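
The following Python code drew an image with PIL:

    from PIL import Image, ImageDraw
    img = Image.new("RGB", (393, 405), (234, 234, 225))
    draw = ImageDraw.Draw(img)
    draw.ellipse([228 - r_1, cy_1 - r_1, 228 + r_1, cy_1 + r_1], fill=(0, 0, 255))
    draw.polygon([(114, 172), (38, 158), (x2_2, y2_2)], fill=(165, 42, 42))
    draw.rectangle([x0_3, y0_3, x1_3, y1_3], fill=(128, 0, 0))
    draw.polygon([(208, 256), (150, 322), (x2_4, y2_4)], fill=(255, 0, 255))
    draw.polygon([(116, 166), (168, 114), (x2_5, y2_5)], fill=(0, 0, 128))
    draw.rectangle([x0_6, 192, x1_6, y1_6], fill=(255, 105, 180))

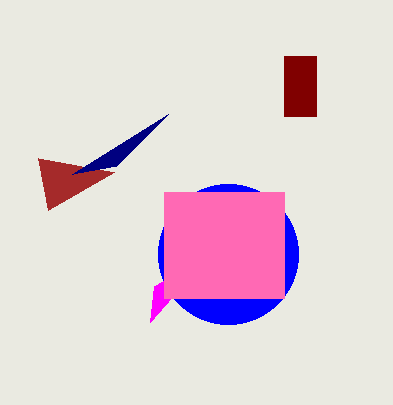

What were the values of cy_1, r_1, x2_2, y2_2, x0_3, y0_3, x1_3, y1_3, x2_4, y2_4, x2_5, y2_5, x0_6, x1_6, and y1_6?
cy_1 = 254
r_1 = 70
x2_2 = 48
y2_2 = 210
x0_3 = 284
y0_3 = 56
x1_3 = 316
y1_3 = 116
x2_4 = 154
y2_4 = 286
x2_5 = 72
y2_5 = 174
x0_6 = 164
x1_6 = 284
y1_6 = 298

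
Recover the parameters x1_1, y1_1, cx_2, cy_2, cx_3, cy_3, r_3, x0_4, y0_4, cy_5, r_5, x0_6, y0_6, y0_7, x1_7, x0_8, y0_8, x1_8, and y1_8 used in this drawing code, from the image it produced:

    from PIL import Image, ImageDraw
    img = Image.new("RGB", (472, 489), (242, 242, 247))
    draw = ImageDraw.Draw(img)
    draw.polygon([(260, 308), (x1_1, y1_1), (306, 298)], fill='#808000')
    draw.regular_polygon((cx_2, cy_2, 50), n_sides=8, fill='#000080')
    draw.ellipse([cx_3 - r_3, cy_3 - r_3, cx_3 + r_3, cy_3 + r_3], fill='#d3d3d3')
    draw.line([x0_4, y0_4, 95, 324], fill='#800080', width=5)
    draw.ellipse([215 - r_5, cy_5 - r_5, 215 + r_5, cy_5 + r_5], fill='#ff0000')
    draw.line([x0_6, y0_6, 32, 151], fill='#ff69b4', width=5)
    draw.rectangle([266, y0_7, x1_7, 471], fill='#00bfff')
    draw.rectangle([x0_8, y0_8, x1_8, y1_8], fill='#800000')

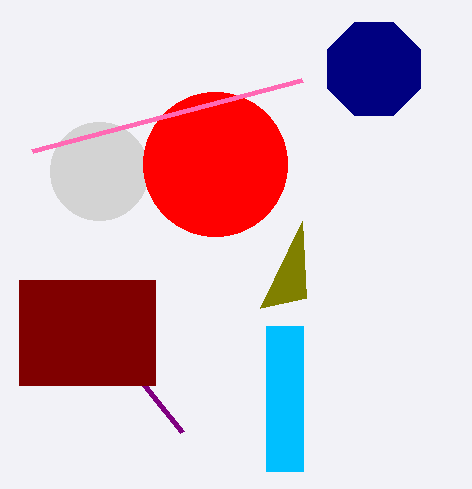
x1_1 = 302; y1_1 = 221; cx_2 = 374; cy_2 = 69; cx_3 = 99; cy_3 = 171; r_3 = 49; x0_4 = 182; y0_4 = 432; cy_5 = 164; r_5 = 72; x0_6 = 302; y0_6 = 80; y0_7 = 326; x1_7 = 303; x0_8 = 19; y0_8 = 280; x1_8 = 155; y1_8 = 385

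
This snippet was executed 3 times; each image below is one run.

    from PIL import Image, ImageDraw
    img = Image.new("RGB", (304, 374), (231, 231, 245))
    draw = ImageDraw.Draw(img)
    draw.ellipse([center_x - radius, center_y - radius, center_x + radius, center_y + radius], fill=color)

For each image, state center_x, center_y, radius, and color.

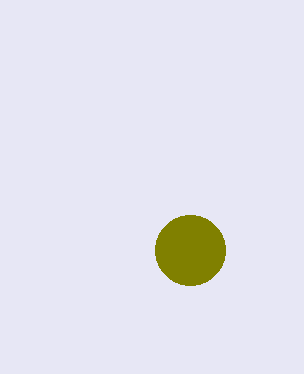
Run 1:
center_x = 190; center_y = 250; radius = 35; color = 'olive'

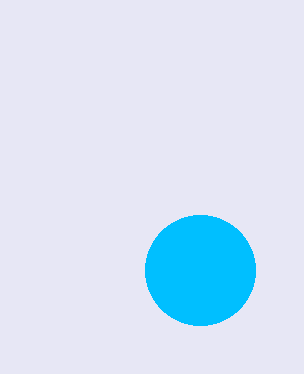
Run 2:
center_x = 200; center_y = 270; radius = 55; color = 'deepskyblue'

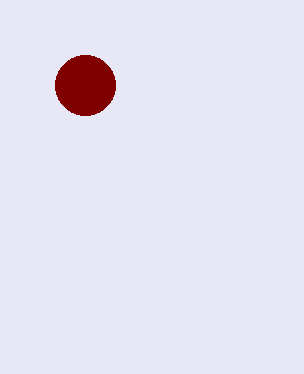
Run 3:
center_x = 85
center_y = 85
radius = 30
color = 'maroon'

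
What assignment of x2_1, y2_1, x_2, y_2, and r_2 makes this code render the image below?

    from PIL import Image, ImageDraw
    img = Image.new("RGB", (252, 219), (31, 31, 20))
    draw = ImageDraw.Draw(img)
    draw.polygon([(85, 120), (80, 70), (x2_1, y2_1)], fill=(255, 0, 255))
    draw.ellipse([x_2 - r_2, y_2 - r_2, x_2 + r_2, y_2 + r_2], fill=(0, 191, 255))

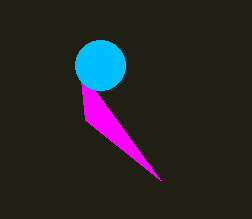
x2_1 = 160, y2_1 = 180, x_2 = 100, y_2 = 65, r_2 = 25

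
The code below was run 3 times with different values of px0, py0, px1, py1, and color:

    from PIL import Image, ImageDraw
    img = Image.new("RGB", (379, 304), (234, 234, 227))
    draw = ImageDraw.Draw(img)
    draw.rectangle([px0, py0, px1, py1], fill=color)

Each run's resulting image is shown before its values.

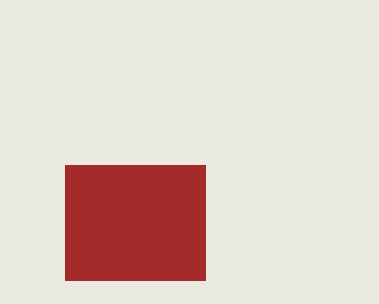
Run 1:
px0 = 65
py0 = 165
px1 = 205
py1 = 280
color = 'brown'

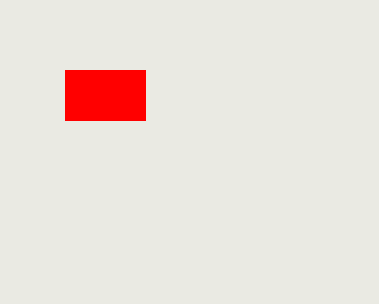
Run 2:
px0 = 65
py0 = 70
px1 = 145
py1 = 120
color = 'red'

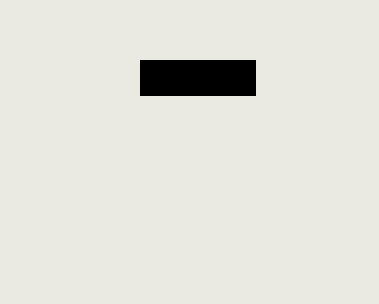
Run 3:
px0 = 140, py0 = 60, px1 = 255, py1 = 95, color = 'black'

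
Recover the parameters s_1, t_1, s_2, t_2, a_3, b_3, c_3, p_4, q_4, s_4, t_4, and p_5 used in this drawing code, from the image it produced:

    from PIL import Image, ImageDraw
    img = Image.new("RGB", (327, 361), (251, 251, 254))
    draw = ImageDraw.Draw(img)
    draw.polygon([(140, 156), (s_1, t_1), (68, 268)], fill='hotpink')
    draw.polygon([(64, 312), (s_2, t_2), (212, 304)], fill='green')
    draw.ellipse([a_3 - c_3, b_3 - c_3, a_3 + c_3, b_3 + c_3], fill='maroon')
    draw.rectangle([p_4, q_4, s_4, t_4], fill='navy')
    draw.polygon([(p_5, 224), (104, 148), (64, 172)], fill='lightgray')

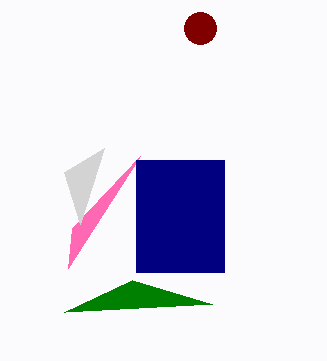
s_1 = 72; t_1 = 228; s_2 = 132; t_2 = 280; a_3 = 200; b_3 = 28; c_3 = 16; p_4 = 136; q_4 = 160; s_4 = 224; t_4 = 272; p_5 = 80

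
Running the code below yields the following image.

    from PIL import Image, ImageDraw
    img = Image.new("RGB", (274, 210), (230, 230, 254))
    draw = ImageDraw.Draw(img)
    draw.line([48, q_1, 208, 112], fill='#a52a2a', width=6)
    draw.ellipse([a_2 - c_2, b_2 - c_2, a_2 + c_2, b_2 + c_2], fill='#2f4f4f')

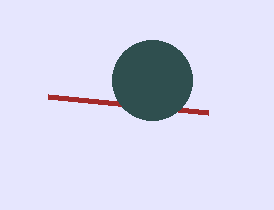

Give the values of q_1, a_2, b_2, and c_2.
q_1 = 96
a_2 = 152
b_2 = 80
c_2 = 40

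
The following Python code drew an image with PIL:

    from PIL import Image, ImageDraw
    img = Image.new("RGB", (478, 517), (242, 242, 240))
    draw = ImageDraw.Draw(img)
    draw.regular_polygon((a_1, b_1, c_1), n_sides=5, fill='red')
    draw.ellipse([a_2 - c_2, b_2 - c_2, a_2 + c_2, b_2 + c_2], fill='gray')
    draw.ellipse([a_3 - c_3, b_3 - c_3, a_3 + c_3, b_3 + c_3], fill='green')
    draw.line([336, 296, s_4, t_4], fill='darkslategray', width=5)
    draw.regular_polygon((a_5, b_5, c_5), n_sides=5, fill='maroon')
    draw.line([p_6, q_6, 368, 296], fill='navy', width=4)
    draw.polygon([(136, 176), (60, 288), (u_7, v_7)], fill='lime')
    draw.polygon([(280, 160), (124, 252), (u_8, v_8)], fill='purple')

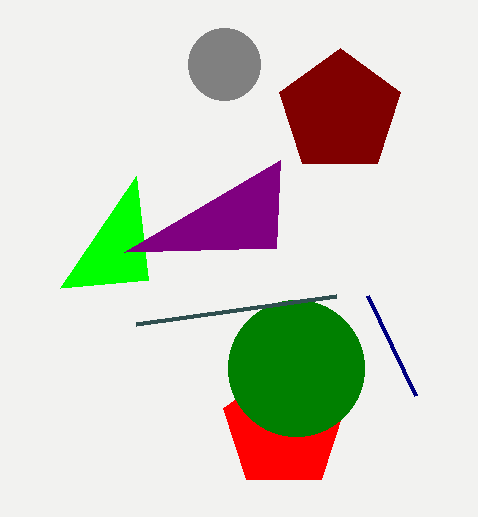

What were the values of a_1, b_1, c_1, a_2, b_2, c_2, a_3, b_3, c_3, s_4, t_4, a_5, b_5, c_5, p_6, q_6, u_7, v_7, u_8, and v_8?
a_1 = 284, b_1 = 428, c_1 = 64, a_2 = 224, b_2 = 64, c_2 = 36, a_3 = 296, b_3 = 368, c_3 = 68, s_4 = 136, t_4 = 324, a_5 = 340, b_5 = 112, c_5 = 64, p_6 = 416, q_6 = 396, u_7 = 148, v_7 = 280, u_8 = 276, v_8 = 248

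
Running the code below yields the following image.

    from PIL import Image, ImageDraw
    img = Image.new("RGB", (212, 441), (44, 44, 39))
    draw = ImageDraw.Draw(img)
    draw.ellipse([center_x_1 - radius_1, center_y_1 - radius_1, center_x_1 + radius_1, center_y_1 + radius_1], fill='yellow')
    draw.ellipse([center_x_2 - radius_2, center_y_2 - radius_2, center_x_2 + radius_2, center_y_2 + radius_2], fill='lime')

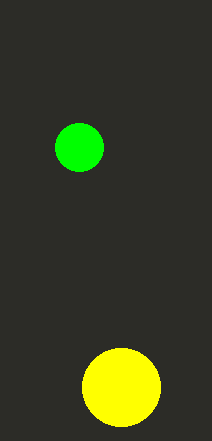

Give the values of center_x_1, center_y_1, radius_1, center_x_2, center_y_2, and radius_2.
center_x_1 = 121; center_y_1 = 387; radius_1 = 39; center_x_2 = 79; center_y_2 = 147; radius_2 = 24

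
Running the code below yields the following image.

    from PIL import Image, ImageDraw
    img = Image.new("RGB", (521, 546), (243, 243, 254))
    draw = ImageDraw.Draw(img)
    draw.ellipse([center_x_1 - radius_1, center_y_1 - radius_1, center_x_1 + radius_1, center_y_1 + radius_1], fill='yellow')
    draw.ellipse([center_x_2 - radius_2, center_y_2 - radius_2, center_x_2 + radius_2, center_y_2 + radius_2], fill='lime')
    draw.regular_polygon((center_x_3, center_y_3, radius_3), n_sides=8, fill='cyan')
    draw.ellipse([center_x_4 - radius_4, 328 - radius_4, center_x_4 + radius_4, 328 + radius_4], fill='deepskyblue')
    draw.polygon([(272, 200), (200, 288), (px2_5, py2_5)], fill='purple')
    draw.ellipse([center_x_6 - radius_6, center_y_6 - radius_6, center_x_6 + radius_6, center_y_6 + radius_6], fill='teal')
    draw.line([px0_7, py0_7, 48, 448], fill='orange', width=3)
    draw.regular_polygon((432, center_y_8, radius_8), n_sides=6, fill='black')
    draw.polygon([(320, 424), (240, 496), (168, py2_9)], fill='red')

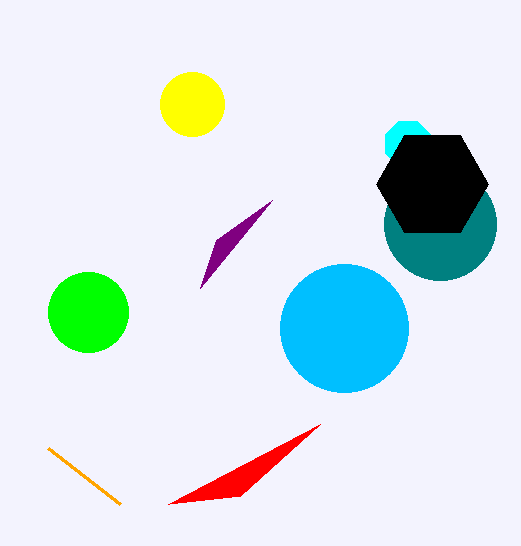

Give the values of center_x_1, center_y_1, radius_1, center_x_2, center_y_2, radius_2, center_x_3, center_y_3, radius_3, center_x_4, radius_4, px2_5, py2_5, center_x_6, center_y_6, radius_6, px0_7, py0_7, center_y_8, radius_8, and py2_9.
center_x_1 = 192, center_y_1 = 104, radius_1 = 32, center_x_2 = 88, center_y_2 = 312, radius_2 = 40, center_x_3 = 408, center_y_3 = 144, radius_3 = 24, center_x_4 = 344, radius_4 = 64, px2_5 = 216, py2_5 = 240, center_x_6 = 440, center_y_6 = 224, radius_6 = 56, px0_7 = 120, py0_7 = 504, center_y_8 = 184, radius_8 = 56, py2_9 = 504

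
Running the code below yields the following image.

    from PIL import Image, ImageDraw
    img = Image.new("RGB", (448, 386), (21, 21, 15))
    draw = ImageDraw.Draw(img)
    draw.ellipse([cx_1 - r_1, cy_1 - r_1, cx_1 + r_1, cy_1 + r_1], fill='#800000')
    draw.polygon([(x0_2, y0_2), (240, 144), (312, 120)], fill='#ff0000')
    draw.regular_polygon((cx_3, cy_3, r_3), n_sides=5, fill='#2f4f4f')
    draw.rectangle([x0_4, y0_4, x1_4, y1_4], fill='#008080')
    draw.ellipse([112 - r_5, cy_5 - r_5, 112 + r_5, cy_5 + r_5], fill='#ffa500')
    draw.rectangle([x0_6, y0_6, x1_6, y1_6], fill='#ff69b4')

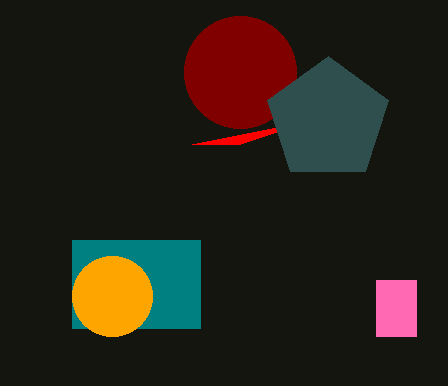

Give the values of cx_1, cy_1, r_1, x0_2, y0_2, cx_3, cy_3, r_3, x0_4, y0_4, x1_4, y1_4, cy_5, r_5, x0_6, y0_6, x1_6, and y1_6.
cx_1 = 240
cy_1 = 72
r_1 = 56
x0_2 = 192
y0_2 = 144
cx_3 = 328
cy_3 = 120
r_3 = 64
x0_4 = 72
y0_4 = 240
x1_4 = 200
y1_4 = 328
cy_5 = 296
r_5 = 40
x0_6 = 376
y0_6 = 280
x1_6 = 416
y1_6 = 336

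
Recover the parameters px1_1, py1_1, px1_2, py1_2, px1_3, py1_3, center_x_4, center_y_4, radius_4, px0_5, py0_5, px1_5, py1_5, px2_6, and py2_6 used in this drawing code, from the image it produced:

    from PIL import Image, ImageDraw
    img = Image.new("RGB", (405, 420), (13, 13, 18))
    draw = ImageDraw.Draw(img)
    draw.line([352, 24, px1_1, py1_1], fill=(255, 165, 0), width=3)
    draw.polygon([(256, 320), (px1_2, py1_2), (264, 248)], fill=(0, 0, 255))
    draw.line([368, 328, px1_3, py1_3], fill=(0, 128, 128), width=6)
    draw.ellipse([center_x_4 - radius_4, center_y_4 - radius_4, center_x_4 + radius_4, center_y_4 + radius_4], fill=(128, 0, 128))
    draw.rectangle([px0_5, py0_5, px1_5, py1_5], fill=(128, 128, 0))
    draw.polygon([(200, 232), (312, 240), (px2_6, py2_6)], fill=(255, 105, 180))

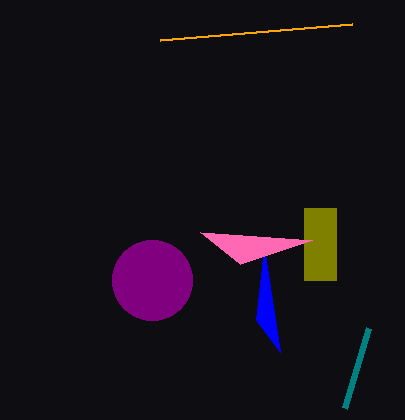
px1_1 = 160, py1_1 = 40, px1_2 = 280, py1_2 = 352, px1_3 = 344, py1_3 = 408, center_x_4 = 152, center_y_4 = 280, radius_4 = 40, px0_5 = 304, py0_5 = 208, px1_5 = 336, py1_5 = 280, px2_6 = 240, py2_6 = 264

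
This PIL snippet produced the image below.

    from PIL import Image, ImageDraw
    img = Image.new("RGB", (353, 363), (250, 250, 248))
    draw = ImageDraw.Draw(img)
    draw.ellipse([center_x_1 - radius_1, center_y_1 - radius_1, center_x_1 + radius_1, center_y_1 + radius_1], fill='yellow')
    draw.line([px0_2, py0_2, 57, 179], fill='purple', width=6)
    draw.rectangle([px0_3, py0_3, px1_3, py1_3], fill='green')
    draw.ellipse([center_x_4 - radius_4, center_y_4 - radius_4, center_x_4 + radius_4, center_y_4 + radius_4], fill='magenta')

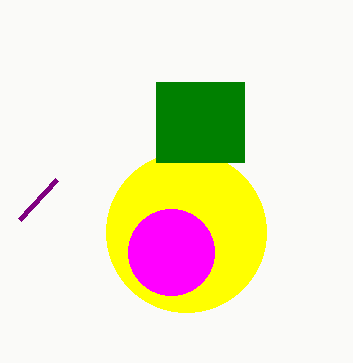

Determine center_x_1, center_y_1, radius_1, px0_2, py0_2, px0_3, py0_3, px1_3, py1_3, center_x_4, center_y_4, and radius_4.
center_x_1 = 186
center_y_1 = 232
radius_1 = 80
px0_2 = 20
py0_2 = 219
px0_3 = 156
py0_3 = 82
px1_3 = 244
py1_3 = 162
center_x_4 = 171
center_y_4 = 252
radius_4 = 43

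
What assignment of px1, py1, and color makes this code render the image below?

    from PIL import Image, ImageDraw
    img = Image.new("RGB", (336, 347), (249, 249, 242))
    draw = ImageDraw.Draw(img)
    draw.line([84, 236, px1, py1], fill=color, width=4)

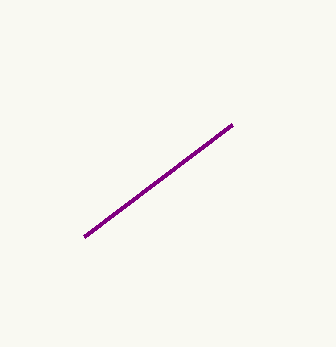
px1 = 232, py1 = 124, color = 'purple'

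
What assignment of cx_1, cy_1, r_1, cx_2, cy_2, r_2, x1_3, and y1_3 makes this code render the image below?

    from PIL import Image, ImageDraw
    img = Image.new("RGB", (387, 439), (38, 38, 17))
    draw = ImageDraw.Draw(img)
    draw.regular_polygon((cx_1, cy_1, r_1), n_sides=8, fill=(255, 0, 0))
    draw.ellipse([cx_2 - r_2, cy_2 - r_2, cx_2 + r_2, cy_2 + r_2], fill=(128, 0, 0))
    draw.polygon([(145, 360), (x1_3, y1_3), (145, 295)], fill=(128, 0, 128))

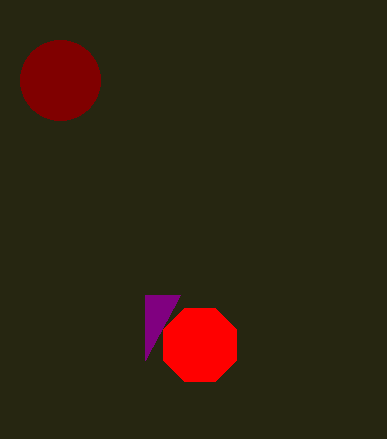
cx_1 = 200
cy_1 = 345
r_1 = 40
cx_2 = 60
cy_2 = 80
r_2 = 40
x1_3 = 180
y1_3 = 295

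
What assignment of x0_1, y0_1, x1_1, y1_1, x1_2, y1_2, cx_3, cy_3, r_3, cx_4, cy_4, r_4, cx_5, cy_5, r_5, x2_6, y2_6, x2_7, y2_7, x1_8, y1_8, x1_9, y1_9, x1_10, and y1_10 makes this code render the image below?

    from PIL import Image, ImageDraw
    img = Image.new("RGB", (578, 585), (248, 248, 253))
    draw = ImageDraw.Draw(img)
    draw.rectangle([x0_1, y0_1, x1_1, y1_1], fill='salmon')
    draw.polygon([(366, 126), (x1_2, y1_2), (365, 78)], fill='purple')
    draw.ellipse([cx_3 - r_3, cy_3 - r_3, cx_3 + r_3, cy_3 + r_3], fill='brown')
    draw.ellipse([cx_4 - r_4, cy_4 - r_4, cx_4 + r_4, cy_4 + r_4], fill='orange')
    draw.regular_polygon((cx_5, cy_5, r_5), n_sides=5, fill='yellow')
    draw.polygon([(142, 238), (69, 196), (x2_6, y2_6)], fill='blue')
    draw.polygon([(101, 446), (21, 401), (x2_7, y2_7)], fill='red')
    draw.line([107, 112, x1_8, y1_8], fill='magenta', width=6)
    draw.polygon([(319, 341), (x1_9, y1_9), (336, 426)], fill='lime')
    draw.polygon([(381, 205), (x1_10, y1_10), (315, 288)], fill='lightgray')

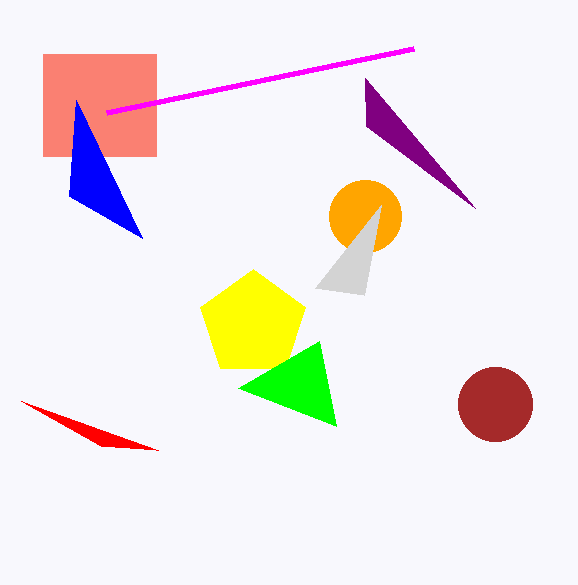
x0_1 = 43, y0_1 = 54, x1_1 = 156, y1_1 = 156, x1_2 = 475, y1_2 = 208, cx_3 = 495, cy_3 = 404, r_3 = 37, cx_4 = 365, cy_4 = 216, r_4 = 36, cx_5 = 253, cy_5 = 324, r_5 = 55, x2_6 = 76, y2_6 = 100, x2_7 = 158, y2_7 = 450, x1_8 = 414, y1_8 = 48, x1_9 = 238, y1_9 = 388, x1_10 = 364, y1_10 = 295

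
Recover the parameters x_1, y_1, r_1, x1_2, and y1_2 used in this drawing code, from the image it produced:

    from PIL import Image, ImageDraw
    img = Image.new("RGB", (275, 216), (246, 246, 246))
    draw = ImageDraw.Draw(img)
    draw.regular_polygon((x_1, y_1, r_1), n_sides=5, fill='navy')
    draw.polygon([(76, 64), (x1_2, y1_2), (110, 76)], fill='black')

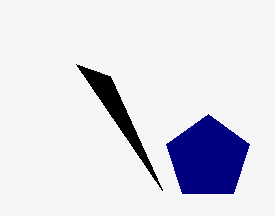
x_1 = 208, y_1 = 158, r_1 = 44, x1_2 = 162, y1_2 = 190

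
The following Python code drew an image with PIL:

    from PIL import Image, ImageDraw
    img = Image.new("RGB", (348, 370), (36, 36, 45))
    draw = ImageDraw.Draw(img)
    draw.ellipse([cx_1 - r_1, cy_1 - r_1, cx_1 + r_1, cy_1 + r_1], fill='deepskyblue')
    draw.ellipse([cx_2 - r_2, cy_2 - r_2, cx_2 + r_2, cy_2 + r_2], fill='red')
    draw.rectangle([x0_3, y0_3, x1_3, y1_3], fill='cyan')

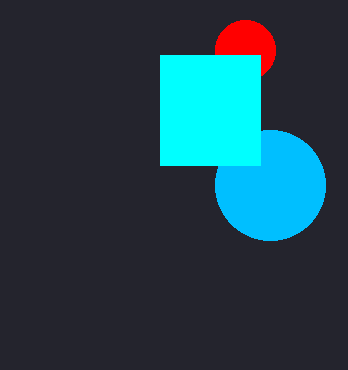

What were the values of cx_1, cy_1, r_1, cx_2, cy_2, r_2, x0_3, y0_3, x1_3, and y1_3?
cx_1 = 270, cy_1 = 185, r_1 = 55, cx_2 = 245, cy_2 = 50, r_2 = 30, x0_3 = 160, y0_3 = 55, x1_3 = 260, y1_3 = 165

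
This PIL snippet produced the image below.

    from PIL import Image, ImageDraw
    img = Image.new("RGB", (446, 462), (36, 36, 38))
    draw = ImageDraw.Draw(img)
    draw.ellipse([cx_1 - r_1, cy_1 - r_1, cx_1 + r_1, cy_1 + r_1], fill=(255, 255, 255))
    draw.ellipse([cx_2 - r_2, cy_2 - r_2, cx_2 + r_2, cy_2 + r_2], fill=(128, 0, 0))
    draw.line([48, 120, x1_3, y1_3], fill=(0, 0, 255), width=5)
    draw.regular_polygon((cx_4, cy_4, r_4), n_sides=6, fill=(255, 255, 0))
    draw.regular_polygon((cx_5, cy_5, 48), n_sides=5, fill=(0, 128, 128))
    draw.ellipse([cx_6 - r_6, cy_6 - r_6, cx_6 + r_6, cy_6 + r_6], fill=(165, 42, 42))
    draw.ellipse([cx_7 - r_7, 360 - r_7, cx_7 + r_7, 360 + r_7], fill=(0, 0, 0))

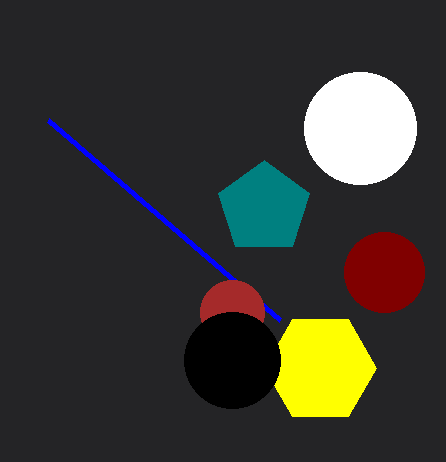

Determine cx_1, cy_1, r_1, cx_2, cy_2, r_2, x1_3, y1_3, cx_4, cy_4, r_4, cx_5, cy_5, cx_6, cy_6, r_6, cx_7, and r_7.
cx_1 = 360; cy_1 = 128; r_1 = 56; cx_2 = 384; cy_2 = 272; r_2 = 40; x1_3 = 280; y1_3 = 320; cx_4 = 320; cy_4 = 368; r_4 = 56; cx_5 = 264; cy_5 = 208; cx_6 = 232; cy_6 = 312; r_6 = 32; cx_7 = 232; r_7 = 48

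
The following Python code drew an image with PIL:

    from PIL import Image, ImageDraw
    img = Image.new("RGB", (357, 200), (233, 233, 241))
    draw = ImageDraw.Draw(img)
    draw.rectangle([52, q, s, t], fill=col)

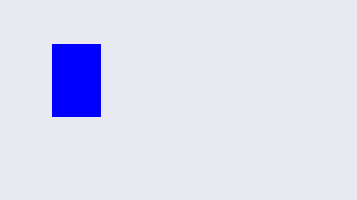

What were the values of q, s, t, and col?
q = 44
s = 100
t = 116
col = 'blue'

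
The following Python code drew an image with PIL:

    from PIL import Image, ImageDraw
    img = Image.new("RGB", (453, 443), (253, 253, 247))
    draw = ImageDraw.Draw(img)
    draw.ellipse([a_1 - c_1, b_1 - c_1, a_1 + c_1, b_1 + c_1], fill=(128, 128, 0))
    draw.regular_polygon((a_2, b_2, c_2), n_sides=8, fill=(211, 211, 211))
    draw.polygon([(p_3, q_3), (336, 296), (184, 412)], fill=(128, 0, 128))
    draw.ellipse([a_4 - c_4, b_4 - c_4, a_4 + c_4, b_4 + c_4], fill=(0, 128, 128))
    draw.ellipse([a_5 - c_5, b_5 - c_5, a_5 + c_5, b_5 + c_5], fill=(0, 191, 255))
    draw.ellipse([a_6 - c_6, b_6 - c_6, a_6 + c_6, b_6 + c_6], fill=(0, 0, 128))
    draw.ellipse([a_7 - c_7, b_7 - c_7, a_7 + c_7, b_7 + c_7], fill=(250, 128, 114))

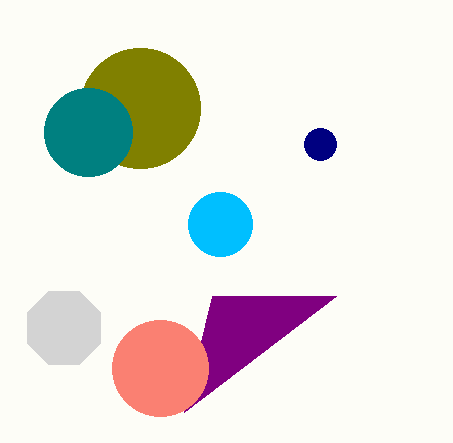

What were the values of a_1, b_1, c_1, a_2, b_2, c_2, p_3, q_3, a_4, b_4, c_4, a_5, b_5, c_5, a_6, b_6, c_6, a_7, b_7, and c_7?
a_1 = 140; b_1 = 108; c_1 = 60; a_2 = 64; b_2 = 328; c_2 = 40; p_3 = 212; q_3 = 296; a_4 = 88; b_4 = 132; c_4 = 44; a_5 = 220; b_5 = 224; c_5 = 32; a_6 = 320; b_6 = 144; c_6 = 16; a_7 = 160; b_7 = 368; c_7 = 48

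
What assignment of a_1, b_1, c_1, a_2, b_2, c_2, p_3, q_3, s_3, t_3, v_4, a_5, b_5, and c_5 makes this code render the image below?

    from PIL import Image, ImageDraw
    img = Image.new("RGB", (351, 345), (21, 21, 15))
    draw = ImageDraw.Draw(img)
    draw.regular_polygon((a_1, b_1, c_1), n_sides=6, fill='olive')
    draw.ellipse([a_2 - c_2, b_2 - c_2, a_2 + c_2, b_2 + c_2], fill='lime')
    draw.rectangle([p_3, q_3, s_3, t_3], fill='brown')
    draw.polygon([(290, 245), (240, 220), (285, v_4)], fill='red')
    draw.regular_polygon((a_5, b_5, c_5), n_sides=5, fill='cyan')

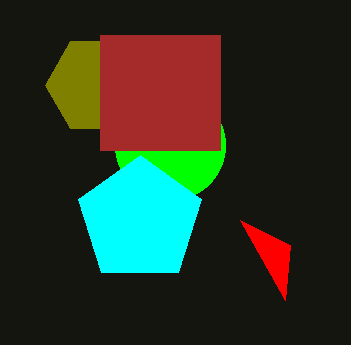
a_1 = 95; b_1 = 85; c_1 = 50; a_2 = 170; b_2 = 145; c_2 = 55; p_3 = 100; q_3 = 35; s_3 = 220; t_3 = 150; v_4 = 300; a_5 = 140; b_5 = 220; c_5 = 65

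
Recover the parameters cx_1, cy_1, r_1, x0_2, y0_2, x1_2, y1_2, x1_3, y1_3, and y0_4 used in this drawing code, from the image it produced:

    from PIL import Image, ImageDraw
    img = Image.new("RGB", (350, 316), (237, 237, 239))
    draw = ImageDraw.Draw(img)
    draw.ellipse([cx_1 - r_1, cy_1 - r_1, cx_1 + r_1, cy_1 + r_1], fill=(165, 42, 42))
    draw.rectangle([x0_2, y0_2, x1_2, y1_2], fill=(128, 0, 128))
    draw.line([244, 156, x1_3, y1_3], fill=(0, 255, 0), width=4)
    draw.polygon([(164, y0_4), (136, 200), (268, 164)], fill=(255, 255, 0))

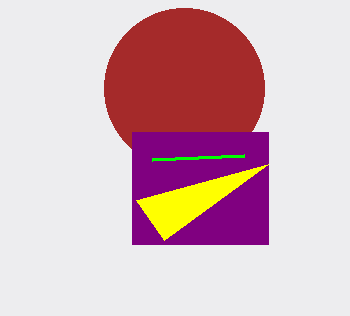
cx_1 = 184
cy_1 = 88
r_1 = 80
x0_2 = 132
y0_2 = 132
x1_2 = 268
y1_2 = 244
x1_3 = 152
y1_3 = 160
y0_4 = 240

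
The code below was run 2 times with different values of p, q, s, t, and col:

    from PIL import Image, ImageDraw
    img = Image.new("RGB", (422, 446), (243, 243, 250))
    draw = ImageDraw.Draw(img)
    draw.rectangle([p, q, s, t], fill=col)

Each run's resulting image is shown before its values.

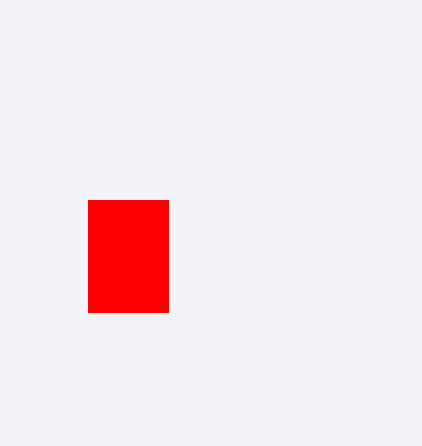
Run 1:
p = 88, q = 200, s = 168, t = 312, col = 'red'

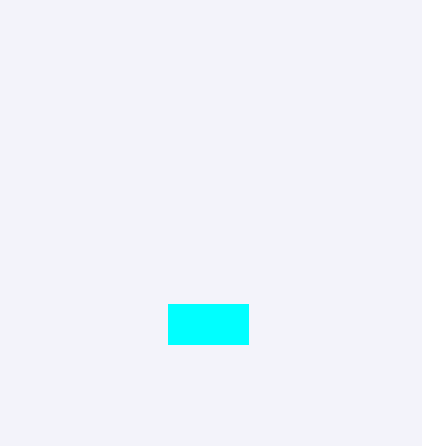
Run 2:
p = 168; q = 304; s = 248; t = 344; col = 'cyan'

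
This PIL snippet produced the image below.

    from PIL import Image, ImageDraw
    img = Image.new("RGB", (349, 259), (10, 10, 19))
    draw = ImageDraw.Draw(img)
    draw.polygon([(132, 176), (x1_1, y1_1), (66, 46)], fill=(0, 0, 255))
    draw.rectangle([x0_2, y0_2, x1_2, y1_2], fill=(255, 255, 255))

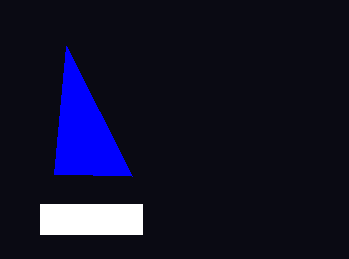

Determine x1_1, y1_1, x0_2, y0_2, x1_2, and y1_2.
x1_1 = 54
y1_1 = 174
x0_2 = 40
y0_2 = 204
x1_2 = 142
y1_2 = 234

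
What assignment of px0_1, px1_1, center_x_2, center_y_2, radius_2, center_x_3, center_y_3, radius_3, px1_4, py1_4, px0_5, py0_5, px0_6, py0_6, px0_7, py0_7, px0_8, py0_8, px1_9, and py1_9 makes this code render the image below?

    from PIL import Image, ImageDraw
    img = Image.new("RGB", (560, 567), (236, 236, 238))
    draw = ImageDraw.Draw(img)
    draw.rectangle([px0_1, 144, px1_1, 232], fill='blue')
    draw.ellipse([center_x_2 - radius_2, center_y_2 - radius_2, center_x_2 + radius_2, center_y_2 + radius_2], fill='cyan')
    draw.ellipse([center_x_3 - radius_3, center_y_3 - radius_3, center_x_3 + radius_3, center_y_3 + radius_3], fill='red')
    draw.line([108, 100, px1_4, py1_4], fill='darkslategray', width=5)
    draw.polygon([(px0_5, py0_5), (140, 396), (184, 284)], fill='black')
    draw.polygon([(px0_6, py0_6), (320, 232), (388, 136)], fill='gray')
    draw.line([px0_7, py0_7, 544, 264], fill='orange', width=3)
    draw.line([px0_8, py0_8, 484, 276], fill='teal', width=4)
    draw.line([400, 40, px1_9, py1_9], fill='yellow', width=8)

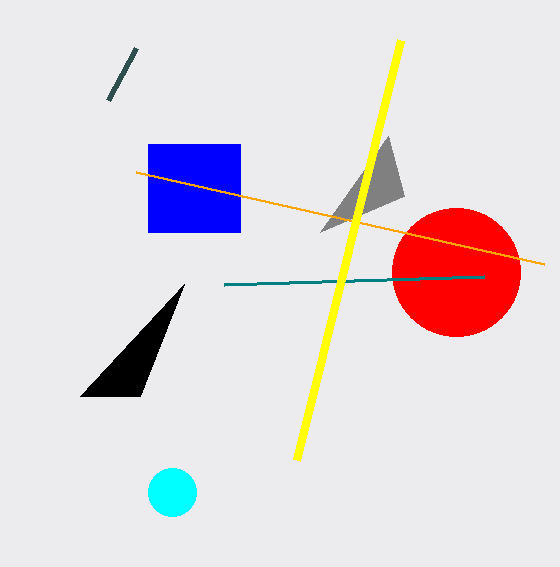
px0_1 = 148; px1_1 = 240; center_x_2 = 172; center_y_2 = 492; radius_2 = 24; center_x_3 = 456; center_y_3 = 272; radius_3 = 64; px1_4 = 136; py1_4 = 48; px0_5 = 80; py0_5 = 396; px0_6 = 404; py0_6 = 196; px0_7 = 136; py0_7 = 172; px0_8 = 224; py0_8 = 284; px1_9 = 296; py1_9 = 460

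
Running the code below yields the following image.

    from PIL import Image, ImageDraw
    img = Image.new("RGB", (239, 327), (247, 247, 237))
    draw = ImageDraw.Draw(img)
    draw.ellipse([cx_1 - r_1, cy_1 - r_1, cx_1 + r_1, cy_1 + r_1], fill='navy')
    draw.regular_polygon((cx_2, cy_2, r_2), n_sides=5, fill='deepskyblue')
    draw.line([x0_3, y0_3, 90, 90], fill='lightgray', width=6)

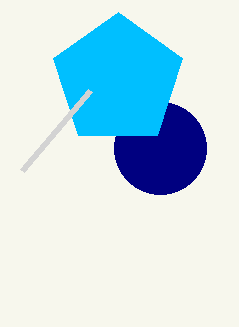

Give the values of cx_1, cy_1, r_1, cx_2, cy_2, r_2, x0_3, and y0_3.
cx_1 = 160, cy_1 = 148, r_1 = 46, cx_2 = 118, cy_2 = 80, r_2 = 68, x0_3 = 22, y0_3 = 170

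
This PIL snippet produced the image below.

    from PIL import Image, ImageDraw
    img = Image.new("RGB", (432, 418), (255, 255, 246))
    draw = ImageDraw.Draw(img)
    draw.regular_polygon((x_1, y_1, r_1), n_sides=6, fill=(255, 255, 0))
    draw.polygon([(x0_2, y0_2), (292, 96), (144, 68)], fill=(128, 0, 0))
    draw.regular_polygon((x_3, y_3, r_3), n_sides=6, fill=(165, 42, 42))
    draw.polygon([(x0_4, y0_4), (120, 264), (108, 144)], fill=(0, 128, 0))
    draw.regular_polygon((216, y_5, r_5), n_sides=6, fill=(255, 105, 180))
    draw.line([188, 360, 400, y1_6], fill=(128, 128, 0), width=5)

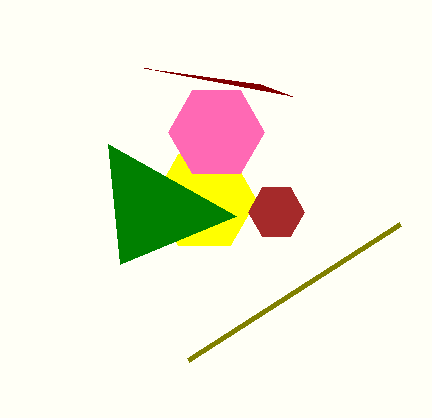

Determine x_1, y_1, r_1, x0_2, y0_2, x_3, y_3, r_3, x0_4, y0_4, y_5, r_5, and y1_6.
x_1 = 204; y_1 = 200; r_1 = 52; x0_2 = 260; y0_2 = 84; x_3 = 276; y_3 = 212; r_3 = 28; x0_4 = 236; y0_4 = 216; y_5 = 132; r_5 = 48; y1_6 = 224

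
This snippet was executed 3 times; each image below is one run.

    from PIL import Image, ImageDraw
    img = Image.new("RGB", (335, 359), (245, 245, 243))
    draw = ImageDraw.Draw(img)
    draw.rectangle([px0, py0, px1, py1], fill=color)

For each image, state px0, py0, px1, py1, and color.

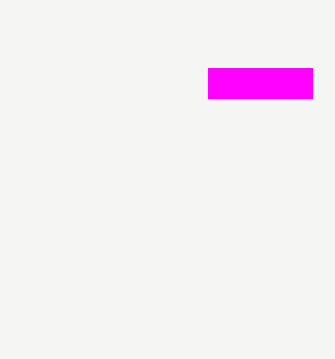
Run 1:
px0 = 208
py0 = 68
px1 = 312
py1 = 98
color = 'magenta'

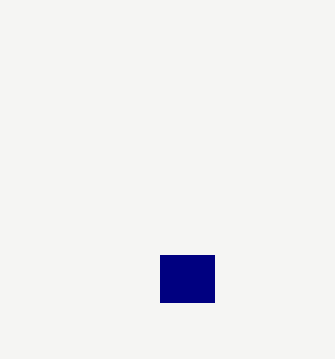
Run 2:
px0 = 160
py0 = 255
px1 = 214
py1 = 302
color = 'navy'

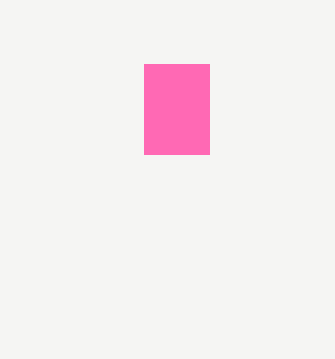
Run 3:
px0 = 144
py0 = 64
px1 = 209
py1 = 154
color = 'hotpink'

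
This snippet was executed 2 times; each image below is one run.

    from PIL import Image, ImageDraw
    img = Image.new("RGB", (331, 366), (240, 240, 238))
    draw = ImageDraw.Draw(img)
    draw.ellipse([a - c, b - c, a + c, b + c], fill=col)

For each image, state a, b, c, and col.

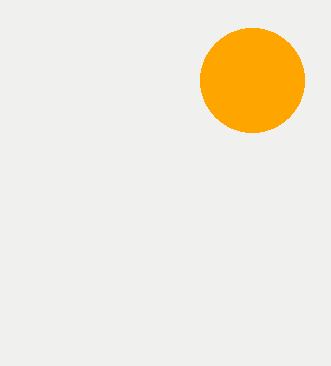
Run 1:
a = 252; b = 80; c = 52; col = 'orange'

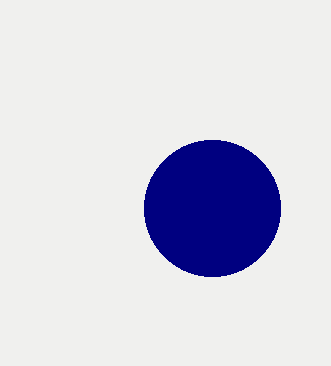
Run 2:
a = 212
b = 208
c = 68
col = 'navy'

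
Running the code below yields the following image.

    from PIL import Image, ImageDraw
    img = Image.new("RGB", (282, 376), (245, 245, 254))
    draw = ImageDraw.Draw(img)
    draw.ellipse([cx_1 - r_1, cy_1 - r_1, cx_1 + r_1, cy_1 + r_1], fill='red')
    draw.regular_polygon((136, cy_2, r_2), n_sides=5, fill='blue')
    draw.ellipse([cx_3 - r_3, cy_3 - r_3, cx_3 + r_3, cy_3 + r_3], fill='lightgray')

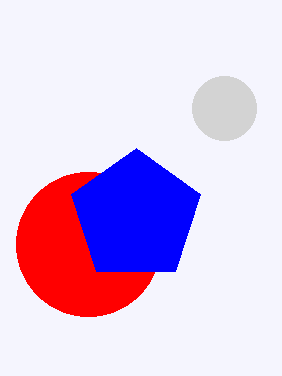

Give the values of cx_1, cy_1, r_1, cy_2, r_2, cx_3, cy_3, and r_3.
cx_1 = 88; cy_1 = 244; r_1 = 72; cy_2 = 216; r_2 = 68; cx_3 = 224; cy_3 = 108; r_3 = 32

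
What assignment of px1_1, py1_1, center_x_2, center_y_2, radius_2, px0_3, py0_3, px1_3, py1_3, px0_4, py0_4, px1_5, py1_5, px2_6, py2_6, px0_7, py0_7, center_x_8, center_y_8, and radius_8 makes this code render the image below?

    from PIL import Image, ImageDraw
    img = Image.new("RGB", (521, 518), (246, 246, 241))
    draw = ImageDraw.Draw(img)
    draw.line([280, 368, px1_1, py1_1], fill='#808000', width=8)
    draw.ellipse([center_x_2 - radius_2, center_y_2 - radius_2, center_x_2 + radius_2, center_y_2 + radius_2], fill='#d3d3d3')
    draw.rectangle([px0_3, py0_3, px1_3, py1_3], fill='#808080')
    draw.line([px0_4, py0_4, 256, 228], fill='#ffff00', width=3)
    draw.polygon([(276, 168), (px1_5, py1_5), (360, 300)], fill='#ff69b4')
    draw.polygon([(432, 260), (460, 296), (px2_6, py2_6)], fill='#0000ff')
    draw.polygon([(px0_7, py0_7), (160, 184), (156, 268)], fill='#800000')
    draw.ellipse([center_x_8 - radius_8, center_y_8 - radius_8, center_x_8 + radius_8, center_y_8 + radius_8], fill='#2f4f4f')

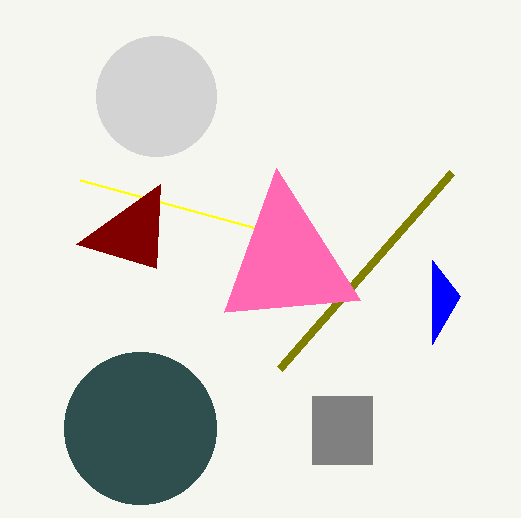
px1_1 = 452
py1_1 = 172
center_x_2 = 156
center_y_2 = 96
radius_2 = 60
px0_3 = 312
py0_3 = 396
px1_3 = 372
py1_3 = 464
px0_4 = 80
py0_4 = 180
px1_5 = 224
py1_5 = 312
px2_6 = 432
py2_6 = 344
px0_7 = 76
py0_7 = 244
center_x_8 = 140
center_y_8 = 428
radius_8 = 76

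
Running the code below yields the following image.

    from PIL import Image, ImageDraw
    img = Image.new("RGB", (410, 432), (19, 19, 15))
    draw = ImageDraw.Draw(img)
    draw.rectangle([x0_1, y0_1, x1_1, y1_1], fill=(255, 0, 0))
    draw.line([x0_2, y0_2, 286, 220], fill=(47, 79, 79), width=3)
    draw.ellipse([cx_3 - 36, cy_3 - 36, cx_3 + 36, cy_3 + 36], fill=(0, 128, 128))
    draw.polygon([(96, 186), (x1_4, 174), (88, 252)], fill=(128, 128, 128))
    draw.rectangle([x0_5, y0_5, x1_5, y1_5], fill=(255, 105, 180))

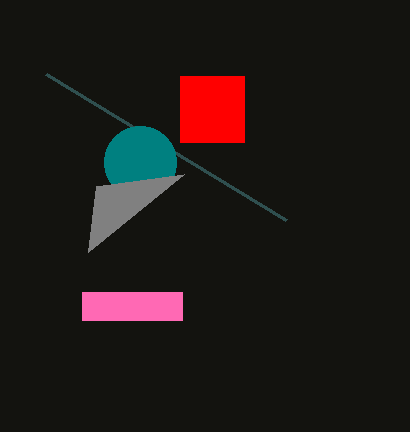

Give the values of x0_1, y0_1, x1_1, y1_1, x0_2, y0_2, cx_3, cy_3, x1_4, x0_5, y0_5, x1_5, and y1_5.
x0_1 = 180
y0_1 = 76
x1_1 = 244
y1_1 = 142
x0_2 = 46
y0_2 = 74
cx_3 = 140
cy_3 = 162
x1_4 = 184
x0_5 = 82
y0_5 = 292
x1_5 = 182
y1_5 = 320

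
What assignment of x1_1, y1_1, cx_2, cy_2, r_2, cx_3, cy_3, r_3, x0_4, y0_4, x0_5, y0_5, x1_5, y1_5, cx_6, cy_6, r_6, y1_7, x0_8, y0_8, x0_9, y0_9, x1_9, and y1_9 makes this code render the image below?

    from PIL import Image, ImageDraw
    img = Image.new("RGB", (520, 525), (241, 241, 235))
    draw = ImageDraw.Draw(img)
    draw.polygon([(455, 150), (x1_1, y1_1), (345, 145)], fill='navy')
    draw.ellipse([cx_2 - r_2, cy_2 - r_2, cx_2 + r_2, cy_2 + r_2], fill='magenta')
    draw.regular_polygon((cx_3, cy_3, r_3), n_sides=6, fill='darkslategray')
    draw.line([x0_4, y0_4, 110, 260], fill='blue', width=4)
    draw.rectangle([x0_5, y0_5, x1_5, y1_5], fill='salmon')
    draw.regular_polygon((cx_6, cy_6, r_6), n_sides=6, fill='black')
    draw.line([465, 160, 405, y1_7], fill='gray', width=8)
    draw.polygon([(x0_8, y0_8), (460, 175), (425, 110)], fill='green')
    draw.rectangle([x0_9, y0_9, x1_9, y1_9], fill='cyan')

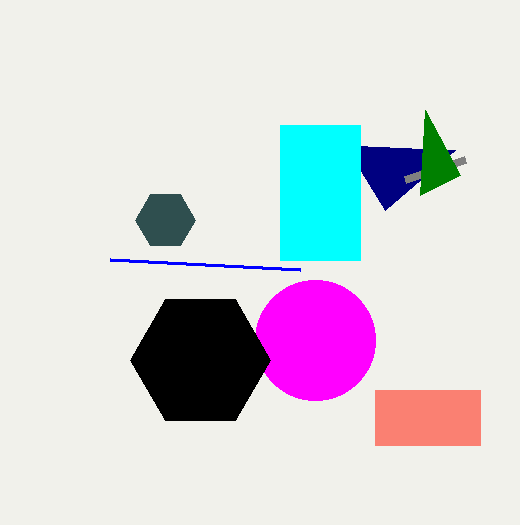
x1_1 = 385
y1_1 = 210
cx_2 = 315
cy_2 = 340
r_2 = 60
cx_3 = 165
cy_3 = 220
r_3 = 30
x0_4 = 300
y0_4 = 270
x0_5 = 375
y0_5 = 390
x1_5 = 480
y1_5 = 445
cx_6 = 200
cy_6 = 360
r_6 = 70
y1_7 = 180
x0_8 = 420
y0_8 = 195
x0_9 = 280
y0_9 = 125
x1_9 = 360
y1_9 = 260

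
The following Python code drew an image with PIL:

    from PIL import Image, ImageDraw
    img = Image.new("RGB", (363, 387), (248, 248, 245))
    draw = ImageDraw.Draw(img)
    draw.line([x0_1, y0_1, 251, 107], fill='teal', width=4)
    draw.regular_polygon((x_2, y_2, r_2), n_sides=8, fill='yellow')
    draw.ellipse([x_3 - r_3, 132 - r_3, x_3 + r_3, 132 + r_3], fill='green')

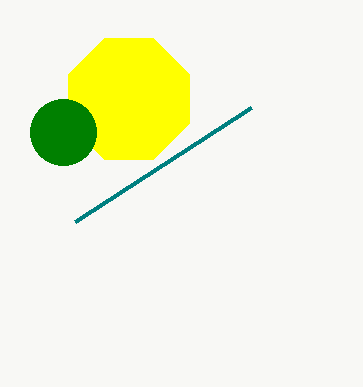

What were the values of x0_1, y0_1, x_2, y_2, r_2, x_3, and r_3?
x0_1 = 75, y0_1 = 221, x_2 = 129, y_2 = 99, r_2 = 65, x_3 = 63, r_3 = 33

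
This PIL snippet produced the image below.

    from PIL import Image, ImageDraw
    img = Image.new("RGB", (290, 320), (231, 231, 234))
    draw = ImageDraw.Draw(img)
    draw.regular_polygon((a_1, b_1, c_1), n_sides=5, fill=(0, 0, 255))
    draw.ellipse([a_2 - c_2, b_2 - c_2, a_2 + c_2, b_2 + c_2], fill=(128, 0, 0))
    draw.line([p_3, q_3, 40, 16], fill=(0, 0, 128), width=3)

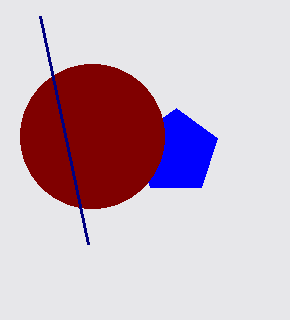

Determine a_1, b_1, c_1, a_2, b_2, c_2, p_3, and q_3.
a_1 = 176, b_1 = 152, c_1 = 44, a_2 = 92, b_2 = 136, c_2 = 72, p_3 = 88, q_3 = 244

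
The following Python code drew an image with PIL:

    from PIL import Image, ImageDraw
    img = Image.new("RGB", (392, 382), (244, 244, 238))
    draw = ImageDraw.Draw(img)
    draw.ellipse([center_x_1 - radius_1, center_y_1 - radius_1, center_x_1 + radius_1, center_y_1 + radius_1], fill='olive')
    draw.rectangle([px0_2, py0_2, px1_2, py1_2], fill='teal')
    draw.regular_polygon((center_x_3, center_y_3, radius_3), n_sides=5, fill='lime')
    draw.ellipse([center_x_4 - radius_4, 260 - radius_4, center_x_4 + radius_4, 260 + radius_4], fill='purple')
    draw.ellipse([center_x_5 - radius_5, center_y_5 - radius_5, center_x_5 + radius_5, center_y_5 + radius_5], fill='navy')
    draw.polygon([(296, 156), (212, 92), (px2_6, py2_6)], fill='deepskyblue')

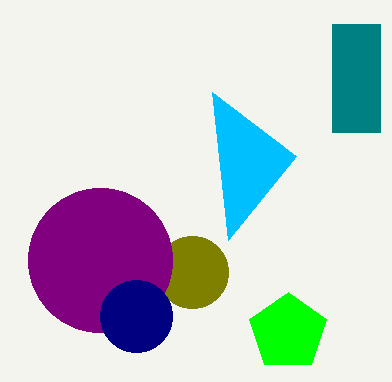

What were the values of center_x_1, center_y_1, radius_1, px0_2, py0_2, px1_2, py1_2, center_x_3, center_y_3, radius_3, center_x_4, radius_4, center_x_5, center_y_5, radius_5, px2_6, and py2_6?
center_x_1 = 192; center_y_1 = 272; radius_1 = 36; px0_2 = 332; py0_2 = 24; px1_2 = 380; py1_2 = 132; center_x_3 = 288; center_y_3 = 332; radius_3 = 40; center_x_4 = 100; radius_4 = 72; center_x_5 = 136; center_y_5 = 316; radius_5 = 36; px2_6 = 228; py2_6 = 240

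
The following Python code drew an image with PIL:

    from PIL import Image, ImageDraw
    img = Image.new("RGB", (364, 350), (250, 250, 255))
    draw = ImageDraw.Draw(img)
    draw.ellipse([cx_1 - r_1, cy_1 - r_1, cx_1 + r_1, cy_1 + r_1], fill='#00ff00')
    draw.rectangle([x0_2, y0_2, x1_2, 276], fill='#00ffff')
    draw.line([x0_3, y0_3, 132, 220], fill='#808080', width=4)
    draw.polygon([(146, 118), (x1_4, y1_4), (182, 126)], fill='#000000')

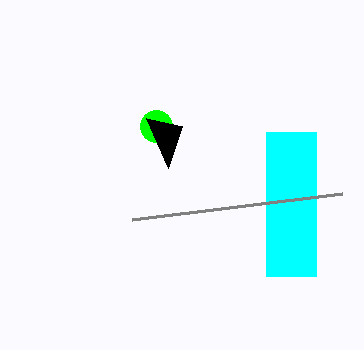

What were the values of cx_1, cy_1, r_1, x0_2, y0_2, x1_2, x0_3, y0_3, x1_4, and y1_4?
cx_1 = 156, cy_1 = 126, r_1 = 16, x0_2 = 266, y0_2 = 132, x1_2 = 316, x0_3 = 342, y0_3 = 194, x1_4 = 168, y1_4 = 168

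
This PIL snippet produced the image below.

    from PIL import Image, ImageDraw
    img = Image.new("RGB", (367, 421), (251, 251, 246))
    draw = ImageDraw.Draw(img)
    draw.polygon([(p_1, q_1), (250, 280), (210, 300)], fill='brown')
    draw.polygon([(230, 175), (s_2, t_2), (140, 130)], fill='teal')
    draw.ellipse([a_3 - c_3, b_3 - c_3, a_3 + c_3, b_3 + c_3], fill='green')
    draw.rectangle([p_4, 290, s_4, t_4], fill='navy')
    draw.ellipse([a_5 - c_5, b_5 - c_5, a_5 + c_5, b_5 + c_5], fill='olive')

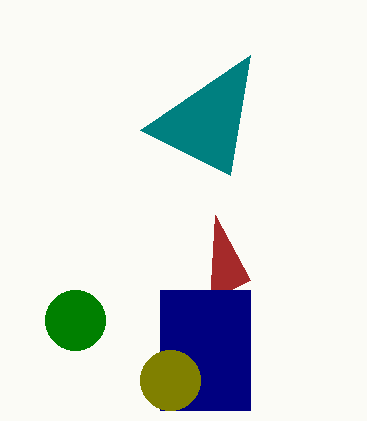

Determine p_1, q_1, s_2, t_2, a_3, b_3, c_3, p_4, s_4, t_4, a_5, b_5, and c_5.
p_1 = 215, q_1 = 215, s_2 = 250, t_2 = 55, a_3 = 75, b_3 = 320, c_3 = 30, p_4 = 160, s_4 = 250, t_4 = 410, a_5 = 170, b_5 = 380, c_5 = 30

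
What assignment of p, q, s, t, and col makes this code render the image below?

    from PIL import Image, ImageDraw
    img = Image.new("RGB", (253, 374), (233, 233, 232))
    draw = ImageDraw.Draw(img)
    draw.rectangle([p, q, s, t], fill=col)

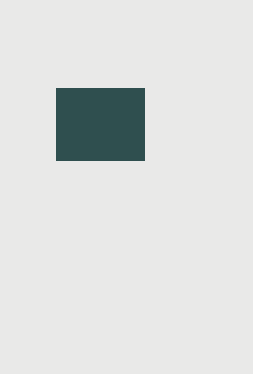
p = 56
q = 88
s = 144
t = 160
col = 'darkslategray'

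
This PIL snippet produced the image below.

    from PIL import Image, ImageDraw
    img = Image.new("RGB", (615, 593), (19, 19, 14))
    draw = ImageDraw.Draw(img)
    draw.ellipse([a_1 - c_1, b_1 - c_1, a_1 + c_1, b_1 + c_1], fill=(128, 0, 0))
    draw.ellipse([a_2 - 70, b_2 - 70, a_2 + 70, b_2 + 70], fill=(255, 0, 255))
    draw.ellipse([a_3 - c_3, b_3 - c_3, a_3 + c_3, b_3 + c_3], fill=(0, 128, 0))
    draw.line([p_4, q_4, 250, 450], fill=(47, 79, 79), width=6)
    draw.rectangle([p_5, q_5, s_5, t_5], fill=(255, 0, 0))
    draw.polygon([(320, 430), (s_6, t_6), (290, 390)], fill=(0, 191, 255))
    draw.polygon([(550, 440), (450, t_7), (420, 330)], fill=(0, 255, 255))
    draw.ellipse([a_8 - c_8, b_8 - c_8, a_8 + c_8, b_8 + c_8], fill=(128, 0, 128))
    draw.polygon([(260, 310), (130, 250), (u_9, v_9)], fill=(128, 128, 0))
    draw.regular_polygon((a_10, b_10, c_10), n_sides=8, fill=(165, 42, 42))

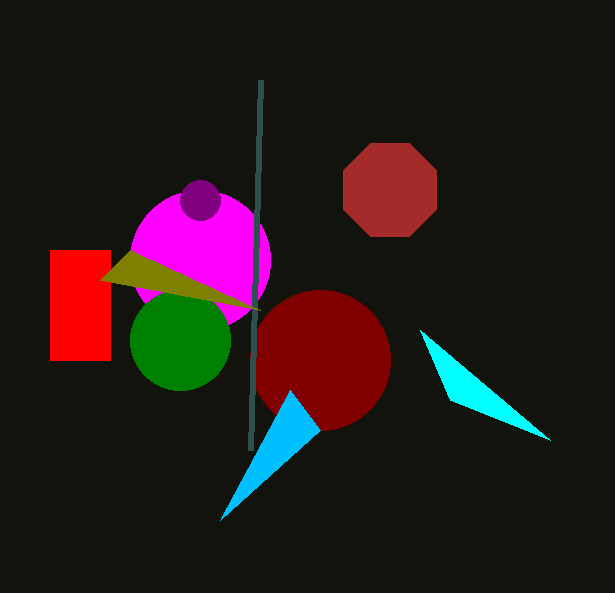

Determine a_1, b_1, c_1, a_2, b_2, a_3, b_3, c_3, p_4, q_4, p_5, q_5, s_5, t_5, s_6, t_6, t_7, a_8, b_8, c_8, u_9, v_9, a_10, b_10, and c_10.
a_1 = 320
b_1 = 360
c_1 = 70
a_2 = 200
b_2 = 260
a_3 = 180
b_3 = 340
c_3 = 50
p_4 = 260
q_4 = 80
p_5 = 50
q_5 = 250
s_5 = 110
t_5 = 360
s_6 = 220
t_6 = 520
t_7 = 400
a_8 = 200
b_8 = 200
c_8 = 20
u_9 = 100
v_9 = 280
a_10 = 390
b_10 = 190
c_10 = 50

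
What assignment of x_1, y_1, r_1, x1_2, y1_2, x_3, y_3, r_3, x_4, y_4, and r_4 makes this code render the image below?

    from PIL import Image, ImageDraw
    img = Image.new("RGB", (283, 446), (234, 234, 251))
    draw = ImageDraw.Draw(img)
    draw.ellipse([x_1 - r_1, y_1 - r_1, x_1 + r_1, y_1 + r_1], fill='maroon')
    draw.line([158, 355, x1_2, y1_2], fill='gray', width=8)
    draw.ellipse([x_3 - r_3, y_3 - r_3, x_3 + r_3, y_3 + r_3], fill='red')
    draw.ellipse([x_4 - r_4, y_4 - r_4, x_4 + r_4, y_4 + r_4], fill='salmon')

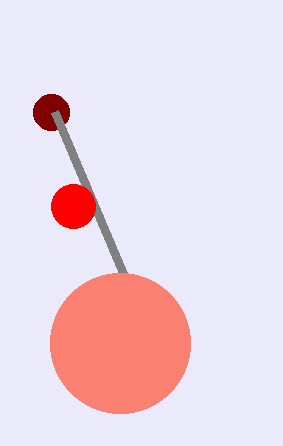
x_1 = 51, y_1 = 112, r_1 = 18, x1_2 = 55, y1_2 = 112, x_3 = 73, y_3 = 206, r_3 = 22, x_4 = 120, y_4 = 343, r_4 = 70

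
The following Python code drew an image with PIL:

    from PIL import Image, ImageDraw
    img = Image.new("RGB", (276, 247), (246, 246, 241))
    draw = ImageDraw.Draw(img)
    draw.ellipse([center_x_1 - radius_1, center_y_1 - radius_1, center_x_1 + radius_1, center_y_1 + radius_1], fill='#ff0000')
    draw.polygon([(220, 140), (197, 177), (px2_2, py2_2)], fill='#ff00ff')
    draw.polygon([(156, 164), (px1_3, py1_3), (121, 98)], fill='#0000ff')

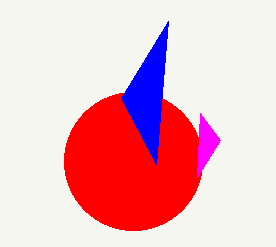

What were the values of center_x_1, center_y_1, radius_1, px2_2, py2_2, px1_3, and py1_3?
center_x_1 = 133, center_y_1 = 161, radius_1 = 69, px2_2 = 200, py2_2 = 113, px1_3 = 168, py1_3 = 21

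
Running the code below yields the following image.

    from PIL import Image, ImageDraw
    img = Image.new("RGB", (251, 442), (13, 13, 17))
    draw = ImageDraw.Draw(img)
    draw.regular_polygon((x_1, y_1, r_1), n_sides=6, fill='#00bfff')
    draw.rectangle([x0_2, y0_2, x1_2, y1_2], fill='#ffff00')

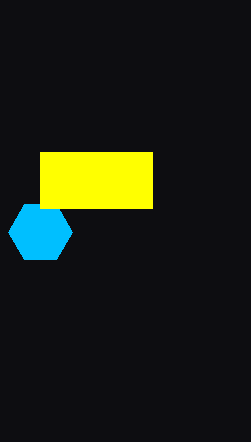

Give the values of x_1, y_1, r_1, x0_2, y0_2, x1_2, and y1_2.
x_1 = 40, y_1 = 232, r_1 = 32, x0_2 = 40, y0_2 = 152, x1_2 = 152, y1_2 = 208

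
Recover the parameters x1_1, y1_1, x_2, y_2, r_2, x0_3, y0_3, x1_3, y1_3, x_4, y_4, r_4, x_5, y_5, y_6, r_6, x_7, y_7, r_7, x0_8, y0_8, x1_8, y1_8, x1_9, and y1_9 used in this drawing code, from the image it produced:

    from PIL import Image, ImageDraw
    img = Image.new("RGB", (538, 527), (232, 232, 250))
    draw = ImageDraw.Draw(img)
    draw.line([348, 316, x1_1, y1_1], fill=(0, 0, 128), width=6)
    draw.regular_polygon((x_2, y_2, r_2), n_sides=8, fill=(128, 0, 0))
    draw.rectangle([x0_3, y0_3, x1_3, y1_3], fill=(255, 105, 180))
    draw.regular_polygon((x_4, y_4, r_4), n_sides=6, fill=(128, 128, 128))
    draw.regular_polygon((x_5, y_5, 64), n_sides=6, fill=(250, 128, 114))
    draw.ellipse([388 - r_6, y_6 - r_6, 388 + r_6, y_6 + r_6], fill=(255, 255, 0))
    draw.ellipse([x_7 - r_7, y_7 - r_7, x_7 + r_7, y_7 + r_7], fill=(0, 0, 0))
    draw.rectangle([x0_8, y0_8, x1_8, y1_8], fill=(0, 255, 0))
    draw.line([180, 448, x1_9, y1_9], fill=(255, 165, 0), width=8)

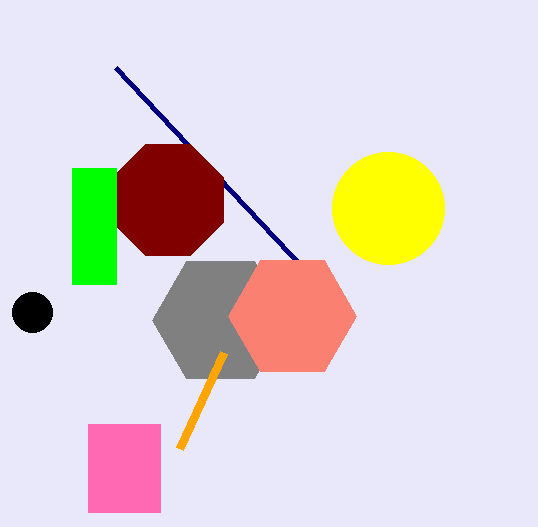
x1_1 = 116; y1_1 = 68; x_2 = 168; y_2 = 200; r_2 = 60; x0_3 = 88; y0_3 = 424; x1_3 = 160; y1_3 = 512; x_4 = 220; y_4 = 320; r_4 = 68; x_5 = 292; y_5 = 316; y_6 = 208; r_6 = 56; x_7 = 32; y_7 = 312; r_7 = 20; x0_8 = 72; y0_8 = 168; x1_8 = 116; y1_8 = 284; x1_9 = 224; y1_9 = 352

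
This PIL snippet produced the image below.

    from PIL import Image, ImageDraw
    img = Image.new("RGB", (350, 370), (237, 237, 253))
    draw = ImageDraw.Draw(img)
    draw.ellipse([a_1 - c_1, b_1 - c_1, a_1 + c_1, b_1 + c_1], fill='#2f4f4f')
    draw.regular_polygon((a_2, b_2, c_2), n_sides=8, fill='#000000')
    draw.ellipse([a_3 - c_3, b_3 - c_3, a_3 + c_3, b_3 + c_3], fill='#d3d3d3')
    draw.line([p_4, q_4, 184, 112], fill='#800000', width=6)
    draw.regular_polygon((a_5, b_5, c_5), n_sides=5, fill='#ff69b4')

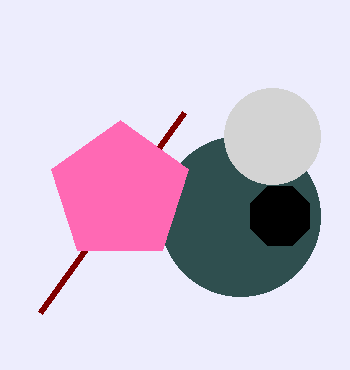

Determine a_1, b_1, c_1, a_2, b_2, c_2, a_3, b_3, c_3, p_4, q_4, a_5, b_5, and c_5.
a_1 = 240
b_1 = 216
c_1 = 80
a_2 = 280
b_2 = 216
c_2 = 32
a_3 = 272
b_3 = 136
c_3 = 48
p_4 = 40
q_4 = 312
a_5 = 120
b_5 = 192
c_5 = 72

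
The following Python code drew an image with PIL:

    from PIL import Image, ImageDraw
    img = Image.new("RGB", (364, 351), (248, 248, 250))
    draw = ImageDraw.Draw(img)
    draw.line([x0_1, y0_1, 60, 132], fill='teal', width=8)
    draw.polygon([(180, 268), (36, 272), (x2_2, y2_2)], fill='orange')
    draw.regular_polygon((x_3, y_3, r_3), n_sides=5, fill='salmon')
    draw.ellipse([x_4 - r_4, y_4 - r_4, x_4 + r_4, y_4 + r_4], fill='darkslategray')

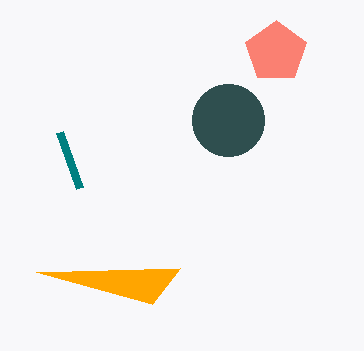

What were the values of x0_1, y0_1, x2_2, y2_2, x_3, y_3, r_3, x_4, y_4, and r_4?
x0_1 = 80, y0_1 = 188, x2_2 = 152, y2_2 = 304, x_3 = 276, y_3 = 52, r_3 = 32, x_4 = 228, y_4 = 120, r_4 = 36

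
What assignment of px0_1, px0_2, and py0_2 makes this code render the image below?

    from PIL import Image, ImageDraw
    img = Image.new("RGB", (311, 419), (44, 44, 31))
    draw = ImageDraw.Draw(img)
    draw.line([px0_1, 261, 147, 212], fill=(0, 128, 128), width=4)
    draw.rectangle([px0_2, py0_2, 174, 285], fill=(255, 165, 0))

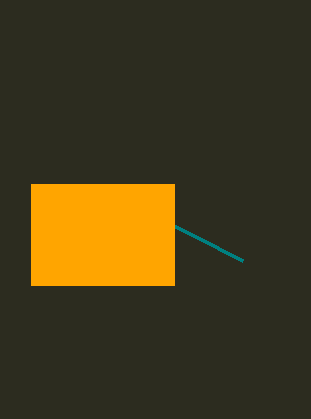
px0_1 = 243
px0_2 = 31
py0_2 = 184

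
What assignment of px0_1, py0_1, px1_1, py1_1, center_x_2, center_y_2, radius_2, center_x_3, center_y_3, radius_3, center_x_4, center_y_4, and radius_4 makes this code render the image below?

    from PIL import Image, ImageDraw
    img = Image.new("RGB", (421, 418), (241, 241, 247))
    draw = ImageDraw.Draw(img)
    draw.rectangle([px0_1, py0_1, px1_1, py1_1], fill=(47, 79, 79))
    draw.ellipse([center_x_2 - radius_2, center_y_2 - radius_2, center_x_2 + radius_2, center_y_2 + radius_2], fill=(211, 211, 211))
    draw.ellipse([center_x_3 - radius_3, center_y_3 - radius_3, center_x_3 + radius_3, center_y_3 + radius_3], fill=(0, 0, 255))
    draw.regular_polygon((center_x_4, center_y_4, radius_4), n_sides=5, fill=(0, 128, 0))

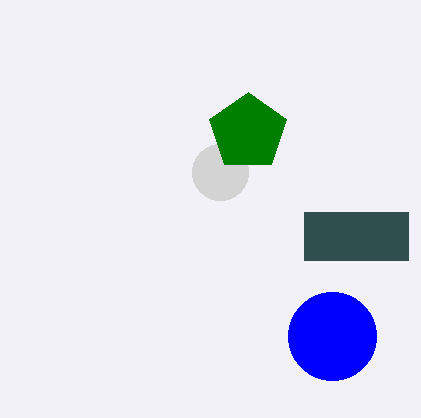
px0_1 = 304, py0_1 = 212, px1_1 = 408, py1_1 = 260, center_x_2 = 220, center_y_2 = 172, radius_2 = 28, center_x_3 = 332, center_y_3 = 336, radius_3 = 44, center_x_4 = 248, center_y_4 = 132, radius_4 = 40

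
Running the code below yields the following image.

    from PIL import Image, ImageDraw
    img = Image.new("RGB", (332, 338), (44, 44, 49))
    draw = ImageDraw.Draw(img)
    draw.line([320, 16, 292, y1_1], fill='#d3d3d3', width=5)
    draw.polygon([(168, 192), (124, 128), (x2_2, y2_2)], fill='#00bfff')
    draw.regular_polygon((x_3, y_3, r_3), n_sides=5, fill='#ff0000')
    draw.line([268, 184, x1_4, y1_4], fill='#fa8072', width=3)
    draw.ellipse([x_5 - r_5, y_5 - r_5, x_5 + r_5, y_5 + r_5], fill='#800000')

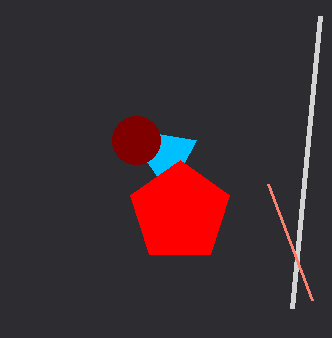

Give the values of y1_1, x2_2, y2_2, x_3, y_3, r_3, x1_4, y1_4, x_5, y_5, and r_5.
y1_1 = 308, x2_2 = 196, y2_2 = 140, x_3 = 180, y_3 = 212, r_3 = 52, x1_4 = 312, y1_4 = 300, x_5 = 136, y_5 = 140, r_5 = 24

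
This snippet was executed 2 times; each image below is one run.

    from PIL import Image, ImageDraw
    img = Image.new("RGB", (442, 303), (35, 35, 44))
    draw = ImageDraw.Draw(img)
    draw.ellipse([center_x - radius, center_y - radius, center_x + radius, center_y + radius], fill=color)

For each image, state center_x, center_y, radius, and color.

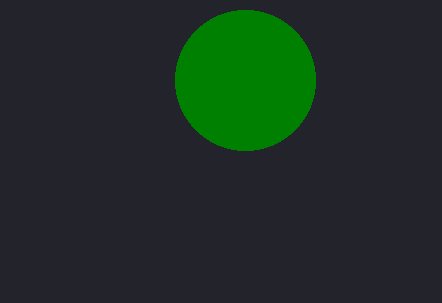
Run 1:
center_x = 245, center_y = 80, radius = 70, color = 'green'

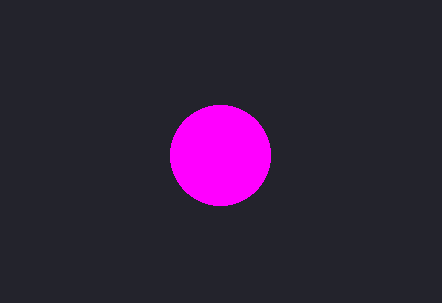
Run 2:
center_x = 220; center_y = 155; radius = 50; color = 'magenta'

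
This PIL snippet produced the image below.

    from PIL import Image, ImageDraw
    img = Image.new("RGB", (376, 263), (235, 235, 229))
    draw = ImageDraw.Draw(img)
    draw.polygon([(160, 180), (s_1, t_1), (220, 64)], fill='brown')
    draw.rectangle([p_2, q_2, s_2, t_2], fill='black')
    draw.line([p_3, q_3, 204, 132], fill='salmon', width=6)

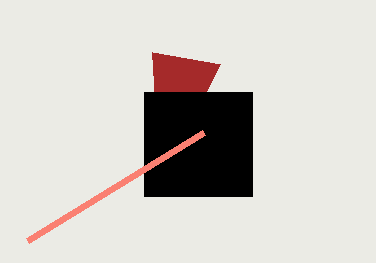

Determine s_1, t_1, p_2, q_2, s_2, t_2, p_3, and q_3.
s_1 = 152, t_1 = 52, p_2 = 144, q_2 = 92, s_2 = 252, t_2 = 196, p_3 = 28, q_3 = 240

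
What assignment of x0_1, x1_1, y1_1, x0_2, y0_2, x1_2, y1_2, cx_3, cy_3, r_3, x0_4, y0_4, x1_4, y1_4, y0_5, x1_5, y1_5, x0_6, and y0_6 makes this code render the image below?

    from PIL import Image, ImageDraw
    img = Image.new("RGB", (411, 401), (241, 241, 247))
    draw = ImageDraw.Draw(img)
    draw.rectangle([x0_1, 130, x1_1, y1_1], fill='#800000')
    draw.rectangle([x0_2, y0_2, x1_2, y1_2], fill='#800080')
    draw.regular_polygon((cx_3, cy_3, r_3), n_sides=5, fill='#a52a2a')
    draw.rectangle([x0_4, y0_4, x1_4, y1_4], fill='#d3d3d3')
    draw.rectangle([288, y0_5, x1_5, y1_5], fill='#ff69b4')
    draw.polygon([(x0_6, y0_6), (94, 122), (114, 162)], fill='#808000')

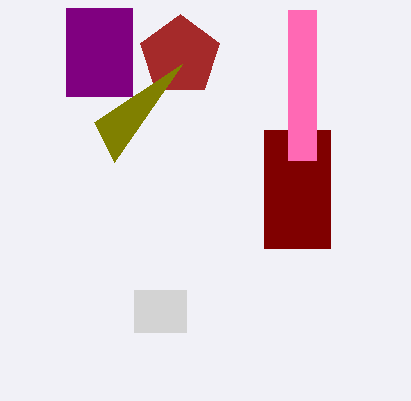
x0_1 = 264, x1_1 = 330, y1_1 = 248, x0_2 = 66, y0_2 = 8, x1_2 = 132, y1_2 = 96, cx_3 = 180, cy_3 = 56, r_3 = 42, x0_4 = 134, y0_4 = 290, x1_4 = 186, y1_4 = 332, y0_5 = 10, x1_5 = 316, y1_5 = 160, x0_6 = 182, y0_6 = 64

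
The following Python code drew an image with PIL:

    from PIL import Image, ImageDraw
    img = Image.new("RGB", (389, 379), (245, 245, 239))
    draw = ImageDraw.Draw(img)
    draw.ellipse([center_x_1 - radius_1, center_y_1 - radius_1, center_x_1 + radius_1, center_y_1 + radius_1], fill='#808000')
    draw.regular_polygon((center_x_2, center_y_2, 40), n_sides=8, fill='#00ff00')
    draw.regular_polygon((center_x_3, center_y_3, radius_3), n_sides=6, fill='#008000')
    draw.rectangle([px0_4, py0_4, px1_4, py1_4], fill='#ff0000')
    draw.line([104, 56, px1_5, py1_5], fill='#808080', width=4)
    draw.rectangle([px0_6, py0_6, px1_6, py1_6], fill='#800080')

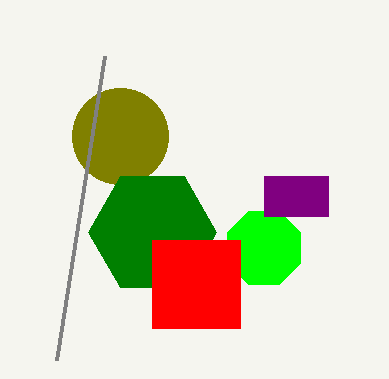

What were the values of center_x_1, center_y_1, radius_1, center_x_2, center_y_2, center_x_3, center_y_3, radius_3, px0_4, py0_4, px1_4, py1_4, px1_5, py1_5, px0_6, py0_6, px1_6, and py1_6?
center_x_1 = 120, center_y_1 = 136, radius_1 = 48, center_x_2 = 264, center_y_2 = 248, center_x_3 = 152, center_y_3 = 232, radius_3 = 64, px0_4 = 152, py0_4 = 240, px1_4 = 240, py1_4 = 328, px1_5 = 56, py1_5 = 360, px0_6 = 264, py0_6 = 176, px1_6 = 328, py1_6 = 216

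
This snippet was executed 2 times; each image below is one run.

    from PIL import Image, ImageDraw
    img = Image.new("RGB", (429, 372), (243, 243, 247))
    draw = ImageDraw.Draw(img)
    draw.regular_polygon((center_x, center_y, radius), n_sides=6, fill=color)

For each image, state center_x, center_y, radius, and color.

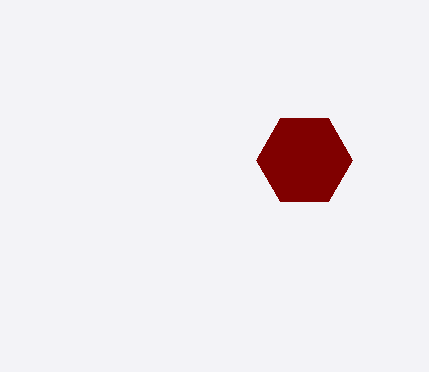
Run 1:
center_x = 304; center_y = 160; radius = 48; color = 'maroon'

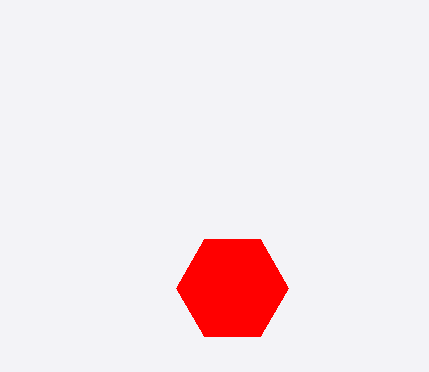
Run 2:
center_x = 232
center_y = 288
radius = 56
color = 'red'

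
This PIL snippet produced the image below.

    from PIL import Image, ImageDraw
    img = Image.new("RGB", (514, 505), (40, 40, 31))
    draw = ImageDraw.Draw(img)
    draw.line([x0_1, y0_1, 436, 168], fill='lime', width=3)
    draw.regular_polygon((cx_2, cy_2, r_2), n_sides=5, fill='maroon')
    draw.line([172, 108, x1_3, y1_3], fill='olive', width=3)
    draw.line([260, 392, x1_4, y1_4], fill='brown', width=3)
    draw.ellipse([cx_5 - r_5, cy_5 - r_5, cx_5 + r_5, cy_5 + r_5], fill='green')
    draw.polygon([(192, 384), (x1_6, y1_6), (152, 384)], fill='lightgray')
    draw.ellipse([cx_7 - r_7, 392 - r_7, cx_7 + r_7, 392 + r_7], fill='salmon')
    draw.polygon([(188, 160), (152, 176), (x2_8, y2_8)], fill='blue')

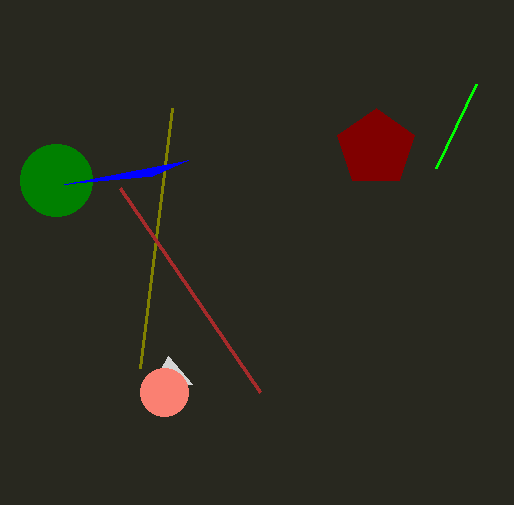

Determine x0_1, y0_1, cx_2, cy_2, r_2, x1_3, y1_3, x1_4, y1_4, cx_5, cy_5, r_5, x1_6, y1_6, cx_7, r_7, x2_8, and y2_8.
x0_1 = 476, y0_1 = 84, cx_2 = 376, cy_2 = 148, r_2 = 40, x1_3 = 140, y1_3 = 368, x1_4 = 120, y1_4 = 188, cx_5 = 56, cy_5 = 180, r_5 = 36, x1_6 = 168, y1_6 = 356, cx_7 = 164, r_7 = 24, x2_8 = 64, y2_8 = 184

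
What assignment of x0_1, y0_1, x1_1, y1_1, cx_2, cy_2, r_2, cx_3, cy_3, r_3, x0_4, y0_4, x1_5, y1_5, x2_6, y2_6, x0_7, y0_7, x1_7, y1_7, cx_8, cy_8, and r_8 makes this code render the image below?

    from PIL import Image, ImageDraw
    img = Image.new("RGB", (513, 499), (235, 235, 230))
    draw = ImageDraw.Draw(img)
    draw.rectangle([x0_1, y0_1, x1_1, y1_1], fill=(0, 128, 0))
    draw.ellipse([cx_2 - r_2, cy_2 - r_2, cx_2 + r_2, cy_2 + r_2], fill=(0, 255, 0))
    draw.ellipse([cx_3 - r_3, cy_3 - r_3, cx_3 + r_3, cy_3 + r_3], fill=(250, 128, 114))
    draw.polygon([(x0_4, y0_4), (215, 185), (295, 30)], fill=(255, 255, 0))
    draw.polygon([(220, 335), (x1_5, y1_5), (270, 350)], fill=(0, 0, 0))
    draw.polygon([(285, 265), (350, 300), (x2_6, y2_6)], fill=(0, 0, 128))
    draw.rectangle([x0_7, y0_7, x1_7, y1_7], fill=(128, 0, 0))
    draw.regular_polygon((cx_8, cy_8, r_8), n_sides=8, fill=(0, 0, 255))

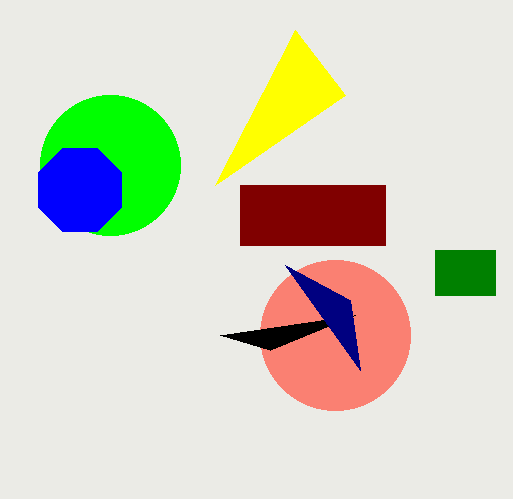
x0_1 = 435
y0_1 = 250
x1_1 = 495
y1_1 = 295
cx_2 = 110
cy_2 = 165
r_2 = 70
cx_3 = 335
cy_3 = 335
r_3 = 75
x0_4 = 345
y0_4 = 95
x1_5 = 355
y1_5 = 315
x2_6 = 360
y2_6 = 370
x0_7 = 240
y0_7 = 185
x1_7 = 385
y1_7 = 245
cx_8 = 80
cy_8 = 190
r_8 = 45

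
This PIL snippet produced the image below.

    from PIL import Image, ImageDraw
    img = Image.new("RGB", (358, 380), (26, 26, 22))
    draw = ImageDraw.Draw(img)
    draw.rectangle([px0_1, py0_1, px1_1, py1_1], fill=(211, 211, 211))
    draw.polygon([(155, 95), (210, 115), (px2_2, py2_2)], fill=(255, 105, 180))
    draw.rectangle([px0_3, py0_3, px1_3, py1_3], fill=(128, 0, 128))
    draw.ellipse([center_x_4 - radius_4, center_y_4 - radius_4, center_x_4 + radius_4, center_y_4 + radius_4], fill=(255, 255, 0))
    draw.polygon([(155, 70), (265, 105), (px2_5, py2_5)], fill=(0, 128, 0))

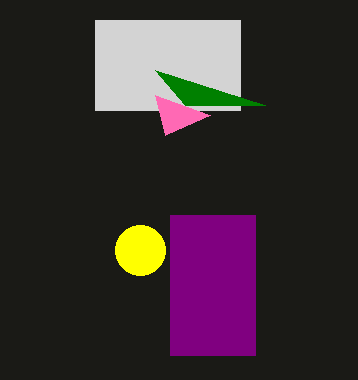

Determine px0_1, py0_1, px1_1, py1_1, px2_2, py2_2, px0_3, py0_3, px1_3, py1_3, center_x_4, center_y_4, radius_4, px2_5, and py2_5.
px0_1 = 95; py0_1 = 20; px1_1 = 240; py1_1 = 110; px2_2 = 165; py2_2 = 135; px0_3 = 170; py0_3 = 215; px1_3 = 255; py1_3 = 355; center_x_4 = 140; center_y_4 = 250; radius_4 = 25; px2_5 = 185; py2_5 = 105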